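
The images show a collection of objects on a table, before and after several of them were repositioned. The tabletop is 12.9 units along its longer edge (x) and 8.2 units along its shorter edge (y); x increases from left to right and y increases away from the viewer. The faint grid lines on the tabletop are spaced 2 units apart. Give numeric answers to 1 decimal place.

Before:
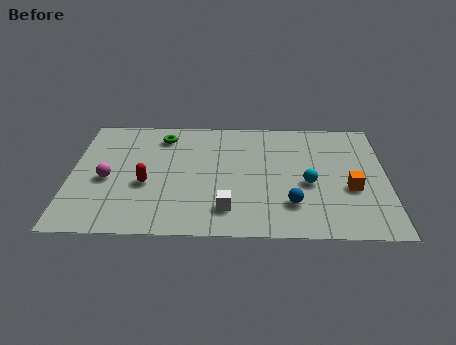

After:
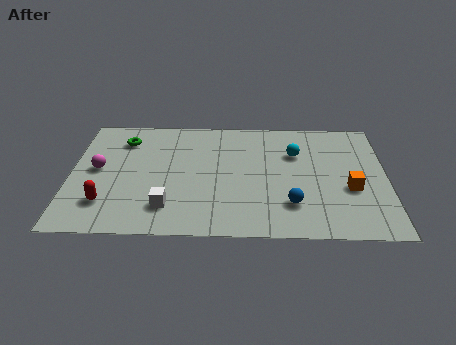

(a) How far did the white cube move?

2.4

From (6.4, 1.7) to (4.0, 1.8), the white cube covered √(2.4² + 0.1²) ≈ 2.4 units.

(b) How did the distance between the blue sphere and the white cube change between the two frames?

+2.4

They were about 2.6 units apart before and 5.0 after — 2.4 units further apart.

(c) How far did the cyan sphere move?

2.2

The cyan sphere was near (9.7, 3.5) before and (9.2, 5.6) after, so it travelled √(0.5² + 2.1²) ≈ 2.2 units.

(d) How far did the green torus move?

1.6

From (3.7, 6.7) to (2.1, 6.4), the green torus covered √(1.6² + 0.3²) ≈ 1.6 units.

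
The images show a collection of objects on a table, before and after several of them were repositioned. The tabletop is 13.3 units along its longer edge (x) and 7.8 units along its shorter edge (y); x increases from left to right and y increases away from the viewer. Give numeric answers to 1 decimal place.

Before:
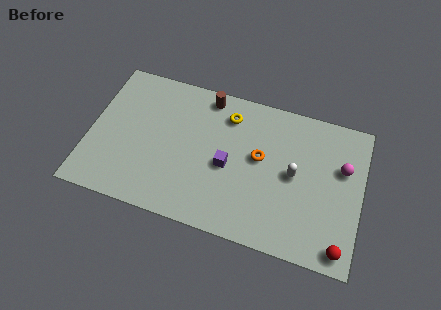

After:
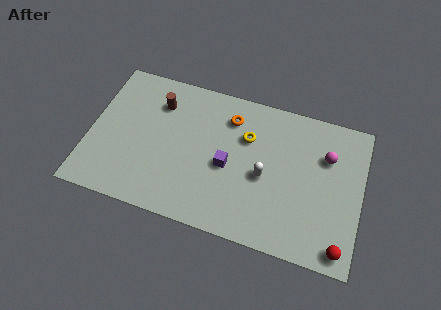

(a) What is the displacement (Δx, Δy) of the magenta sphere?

(-0.8, 0.4)

The magenta sphere started near (12.3, 5.0) and ended near (11.5, 5.4).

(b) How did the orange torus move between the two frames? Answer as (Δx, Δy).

(-1.6, 1.7)

The orange torus started near (8.3, 4.4) and ended near (6.7, 6.1).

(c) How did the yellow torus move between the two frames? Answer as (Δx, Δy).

(1.0, -0.9)

From the two frames, the yellow torus sits at roughly (6.6, 6.2) before and (7.6, 5.3) after.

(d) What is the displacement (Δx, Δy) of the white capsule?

(-1.4, -0.5)

From the two frames, the white capsule sits at roughly (10.0, 4.0) before and (8.6, 3.5) after.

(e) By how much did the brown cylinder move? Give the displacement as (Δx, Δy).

(-2.3, -1.0)

The brown cylinder started near (5.5, 6.9) and ended near (3.2, 5.9).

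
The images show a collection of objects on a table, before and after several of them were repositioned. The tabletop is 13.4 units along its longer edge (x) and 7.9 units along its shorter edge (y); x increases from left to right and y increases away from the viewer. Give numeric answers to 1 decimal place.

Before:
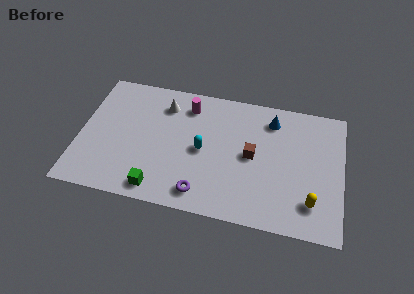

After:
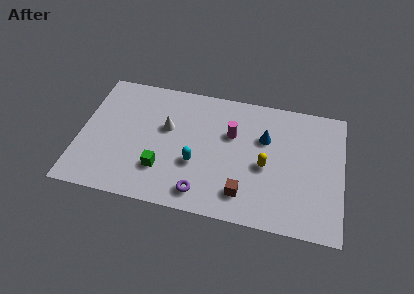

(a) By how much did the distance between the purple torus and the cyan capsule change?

-0.9

They were about 2.6 units apart before and 1.7 after — 0.9 units closer together.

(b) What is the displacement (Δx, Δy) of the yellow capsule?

(-2.4, 1.7)

From the two frames, the yellow capsule sits at roughly (11.9, 1.8) before and (9.5, 3.5) after.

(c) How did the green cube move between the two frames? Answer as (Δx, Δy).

(0.1, 1.2)

The green cube was at about (4.2, 1.0) and moved to about (4.3, 2.2).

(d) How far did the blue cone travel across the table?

1.2

From (9.7, 6.4) to (9.4, 5.2), the blue cone covered √(0.3² + 1.2²) ≈ 1.2 units.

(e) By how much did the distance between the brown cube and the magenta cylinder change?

-0.6

They were about 4.2 units apart before and 3.6 after — 0.6 units closer together.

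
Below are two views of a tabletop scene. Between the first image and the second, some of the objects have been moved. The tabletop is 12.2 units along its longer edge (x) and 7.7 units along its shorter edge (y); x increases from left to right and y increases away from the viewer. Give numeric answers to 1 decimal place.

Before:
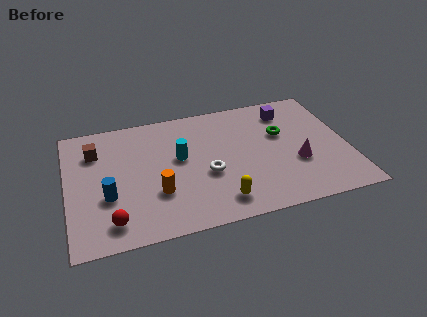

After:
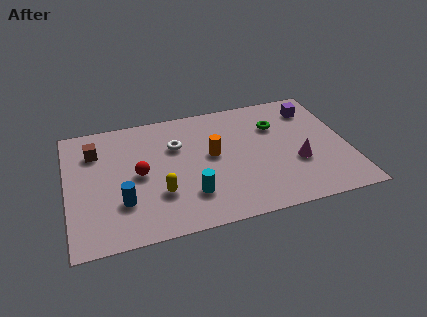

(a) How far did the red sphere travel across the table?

2.8

The red sphere was near (1.8, 1.3) before and (3.1, 3.8) after, so it travelled √(1.3² + 2.5²) ≈ 2.8 units.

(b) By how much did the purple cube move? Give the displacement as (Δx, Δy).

(1.1, -0.1)

The purple cube was at about (9.8, 6.2) and moved to about (10.9, 6.1).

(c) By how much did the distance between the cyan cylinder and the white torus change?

+1.5

The distance was about 1.7 in the first image and 3.2 in the second, so they moved 1.5 units further apart.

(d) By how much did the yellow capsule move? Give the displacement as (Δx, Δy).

(-2.5, 1.1)

The yellow capsule was at about (6.4, 1.3) and moved to about (3.9, 2.4).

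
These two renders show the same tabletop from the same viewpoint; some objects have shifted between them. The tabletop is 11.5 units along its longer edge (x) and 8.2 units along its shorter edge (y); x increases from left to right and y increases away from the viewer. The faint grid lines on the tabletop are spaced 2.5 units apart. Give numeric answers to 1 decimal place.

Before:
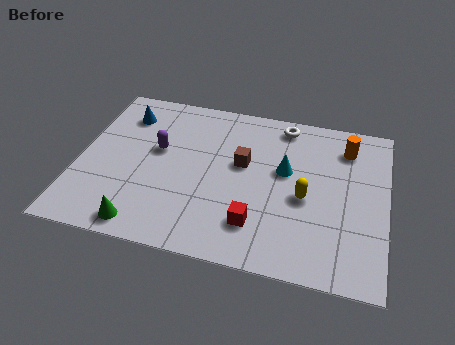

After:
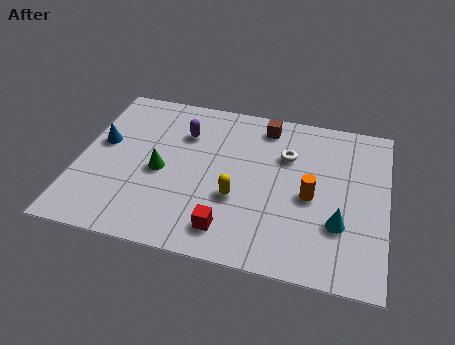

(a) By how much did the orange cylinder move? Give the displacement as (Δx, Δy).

(-1.2, -2.8)

The orange cylinder was at about (9.9, 6.5) and moved to about (8.7, 3.7).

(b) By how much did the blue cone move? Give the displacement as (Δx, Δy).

(-0.7, -1.7)

The blue cone started near (1.5, 6.4) and ended near (0.8, 4.7).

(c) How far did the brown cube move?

2.3

From (6.1, 4.8) to (6.8, 7.0), the brown cube covered √(0.7² + 2.2²) ≈ 2.3 units.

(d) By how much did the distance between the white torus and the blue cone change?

+0.9

Before: roughly 6.1 units apart; after: 7.0. That's 0.9 units further apart.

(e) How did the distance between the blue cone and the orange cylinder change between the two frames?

-0.4

The distance was about 8.4 in the first image and 8.0 in the second, so they moved 0.4 units closer together.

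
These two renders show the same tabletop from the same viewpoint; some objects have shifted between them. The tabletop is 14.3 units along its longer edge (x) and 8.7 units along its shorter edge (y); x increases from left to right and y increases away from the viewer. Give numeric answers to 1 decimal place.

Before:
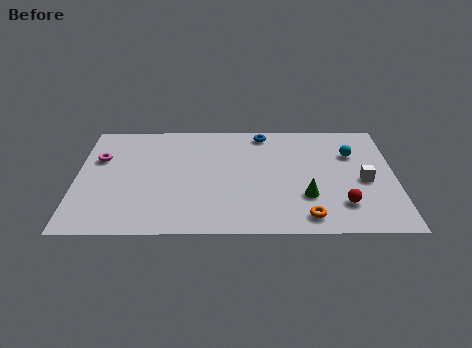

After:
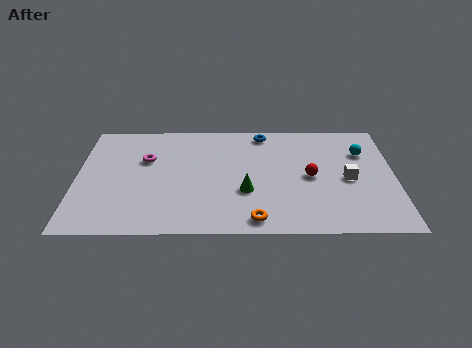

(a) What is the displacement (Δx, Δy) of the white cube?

(-0.7, 0.1)

The white cube was at about (12.9, 3.9) and moved to about (12.2, 4.0).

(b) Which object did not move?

the blue torus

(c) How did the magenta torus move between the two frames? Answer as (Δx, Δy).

(2.1, -0.1)

The magenta torus was at about (1.0, 5.7) and moved to about (3.1, 5.6).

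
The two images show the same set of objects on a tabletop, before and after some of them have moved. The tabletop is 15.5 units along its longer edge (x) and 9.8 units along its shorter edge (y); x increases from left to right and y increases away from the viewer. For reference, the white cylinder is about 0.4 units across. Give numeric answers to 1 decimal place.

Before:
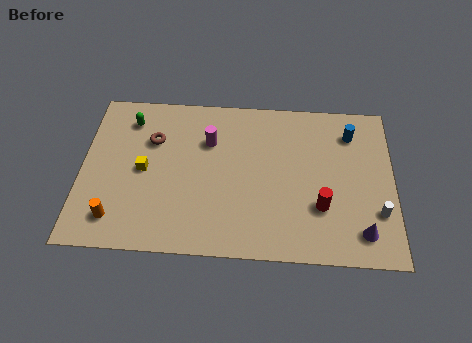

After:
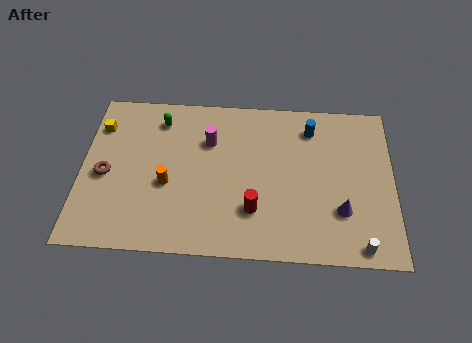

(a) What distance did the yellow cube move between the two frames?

3.5

The yellow cube was near (3.1, 4.8) before and (0.8, 7.4) after, so it travelled √(2.3² + 2.6²) ≈ 3.5 units.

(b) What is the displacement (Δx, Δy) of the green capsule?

(1.5, 0.1)

The green capsule was at about (2.3, 7.9) and moved to about (3.8, 8.0).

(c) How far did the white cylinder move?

2.2

From (14.7, 2.9) to (13.8, 0.9), the white cylinder covered √(0.9² + 2.0²) ≈ 2.2 units.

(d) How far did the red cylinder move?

3.3

The red cylinder was near (11.9, 3.1) before and (8.6, 2.7) after, so it travelled √(3.3² + 0.4²) ≈ 3.3 units.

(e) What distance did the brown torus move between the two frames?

3.3

The brown torus was near (3.5, 6.7) before and (1.2, 4.4) after, so it travelled √(2.3² + 2.3²) ≈ 3.3 units.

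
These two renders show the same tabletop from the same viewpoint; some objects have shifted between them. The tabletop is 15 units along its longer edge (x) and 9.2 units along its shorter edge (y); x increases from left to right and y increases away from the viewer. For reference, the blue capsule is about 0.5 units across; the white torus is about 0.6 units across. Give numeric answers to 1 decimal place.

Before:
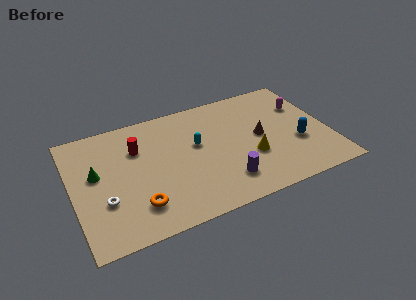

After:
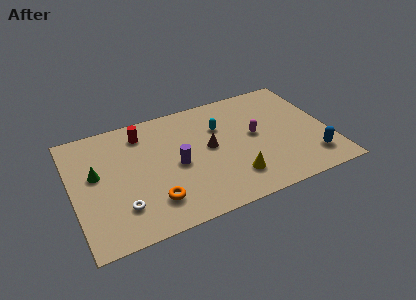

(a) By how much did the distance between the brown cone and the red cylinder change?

-2.8

The distance was about 7.3 in the first image and 4.5 in the second, so they moved 2.8 units closer together.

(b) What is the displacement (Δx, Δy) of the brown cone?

(-3.0, 0.2)

The brown cone started near (11.0, 4.7) and ended near (8.0, 4.9).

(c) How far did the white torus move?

1.2

The white torus moved from about (1.7, 3.1) to (2.6, 2.3), a distance of √(0.9² + 0.8²) ≈ 1.2.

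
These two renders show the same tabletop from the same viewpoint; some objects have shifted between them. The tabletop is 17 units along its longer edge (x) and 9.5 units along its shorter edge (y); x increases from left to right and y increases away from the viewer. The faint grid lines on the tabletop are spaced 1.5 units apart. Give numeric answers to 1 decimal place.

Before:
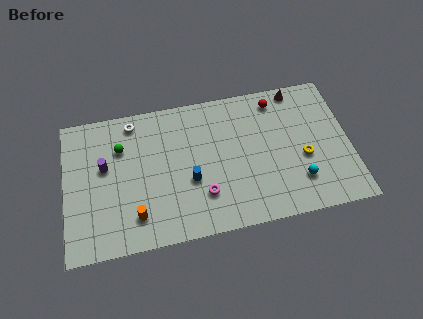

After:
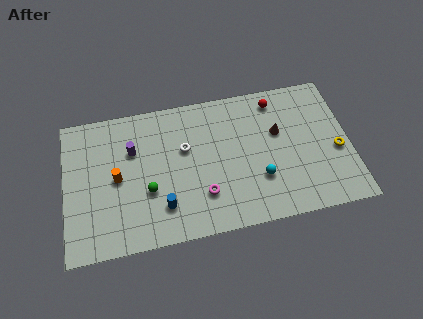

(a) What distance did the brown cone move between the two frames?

3.0

The brown cone moved from about (14.1, 8.6) to (12.8, 5.9), a distance of √(1.3² + 2.7²) ≈ 3.0.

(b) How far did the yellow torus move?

2.0

The yellow torus was near (14.2, 3.9) before and (16.2, 4.0) after, so it travelled √(2.0² + 0.1²) ≈ 2.0 units.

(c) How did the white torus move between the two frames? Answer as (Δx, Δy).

(3.0, -2.4)

The white torus started near (4.2, 8.3) and ended near (7.2, 5.9).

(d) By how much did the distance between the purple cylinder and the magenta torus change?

-0.9

Before: roughly 6.4 units apart; after: 5.5. That's 0.9 units closer together.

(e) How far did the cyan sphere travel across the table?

2.4

The cyan sphere moved from about (13.8, 2.4) to (11.5, 3.0), a distance of √(2.3² + 0.6²) ≈ 2.4.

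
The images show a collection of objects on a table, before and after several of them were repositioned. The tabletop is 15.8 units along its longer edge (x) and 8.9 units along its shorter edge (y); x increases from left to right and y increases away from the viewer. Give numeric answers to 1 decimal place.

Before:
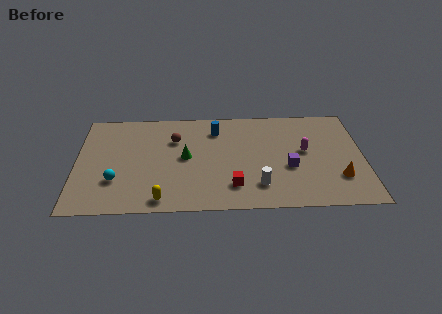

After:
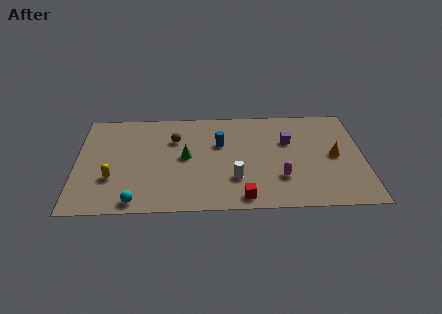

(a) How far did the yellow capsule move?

3.3

From (4.7, 1.0) to (2.0, 2.9), the yellow capsule covered √(2.7² + 1.9²) ≈ 3.3 units.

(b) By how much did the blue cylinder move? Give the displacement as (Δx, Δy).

(0.2, -1.3)

The blue cylinder was at about (7.7, 7.0) and moved to about (7.9, 5.7).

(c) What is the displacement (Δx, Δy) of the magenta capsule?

(-1.4, -2.3)

From the two frames, the magenta capsule sits at roughly (12.6, 4.9) before and (11.2, 2.6) after.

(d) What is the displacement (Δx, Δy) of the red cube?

(0.5, -1.0)

From the two frames, the red cube sits at roughly (8.6, 2.0) before and (9.1, 1.0) after.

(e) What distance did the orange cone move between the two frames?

1.9

The orange cone moved from about (14.4, 2.5) to (14.2, 4.4), a distance of √(0.2² + 1.9²) ≈ 1.9.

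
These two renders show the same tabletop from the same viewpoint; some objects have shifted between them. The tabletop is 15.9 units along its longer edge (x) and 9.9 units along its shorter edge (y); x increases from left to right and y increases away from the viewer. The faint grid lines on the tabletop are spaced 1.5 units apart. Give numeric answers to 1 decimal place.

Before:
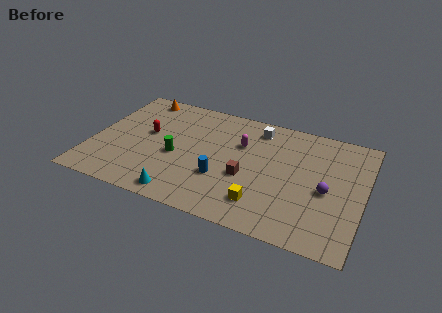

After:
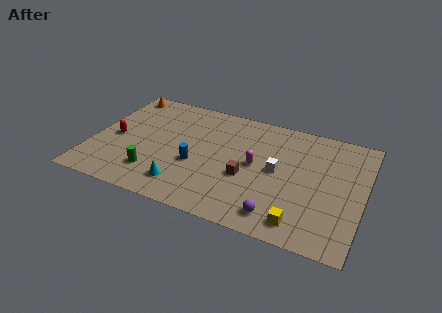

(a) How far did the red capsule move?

2.1

The red capsule was near (3.1, 5.6) before and (1.3, 4.6) after, so it travelled √(1.8² + 1.0²) ≈ 2.1 units.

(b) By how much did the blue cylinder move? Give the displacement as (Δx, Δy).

(-1.6, 0.6)

From the two frames, the blue cylinder sits at roughly (7.8, 3.3) before and (6.2, 3.9) after.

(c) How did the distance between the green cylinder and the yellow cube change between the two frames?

+3.0

The distance was about 5.7 in the first image and 8.7 in the second, so they moved 3.0 units further apart.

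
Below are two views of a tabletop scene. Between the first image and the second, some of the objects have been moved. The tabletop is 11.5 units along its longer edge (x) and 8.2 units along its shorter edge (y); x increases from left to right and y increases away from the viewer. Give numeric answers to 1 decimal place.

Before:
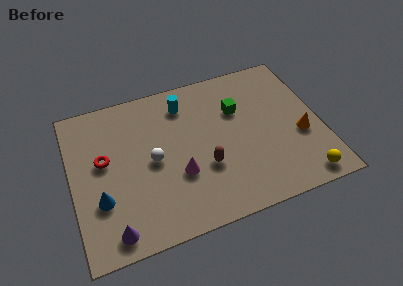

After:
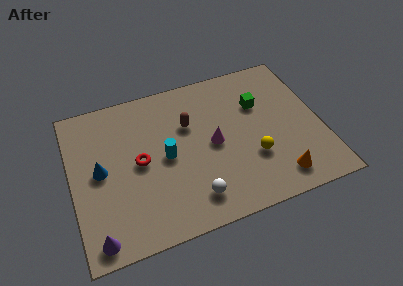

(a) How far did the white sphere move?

3.0

The white sphere moved from about (3.7, 4.0) to (5.3, 1.5), a distance of √(1.6² + 2.5²) ≈ 3.0.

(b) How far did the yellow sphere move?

2.8

From (10.3, 0.9) to (8.2, 2.7), the yellow sphere covered √(2.1² + 1.8²) ≈ 2.8 units.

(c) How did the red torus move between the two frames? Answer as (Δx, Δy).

(1.6, -0.6)

The red torus started near (1.5, 4.7) and ended near (3.1, 4.1).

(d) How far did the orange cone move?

2.3

From (10.5, 3.2) to (9.2, 1.3), the orange cone covered √(1.3² + 1.9²) ≈ 2.3 units.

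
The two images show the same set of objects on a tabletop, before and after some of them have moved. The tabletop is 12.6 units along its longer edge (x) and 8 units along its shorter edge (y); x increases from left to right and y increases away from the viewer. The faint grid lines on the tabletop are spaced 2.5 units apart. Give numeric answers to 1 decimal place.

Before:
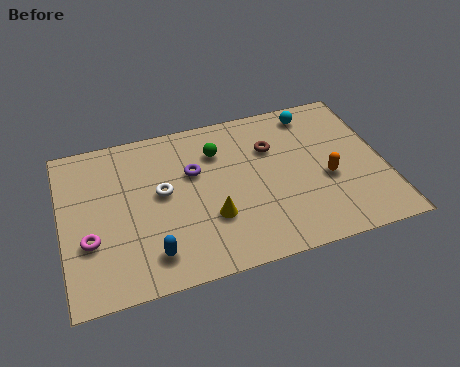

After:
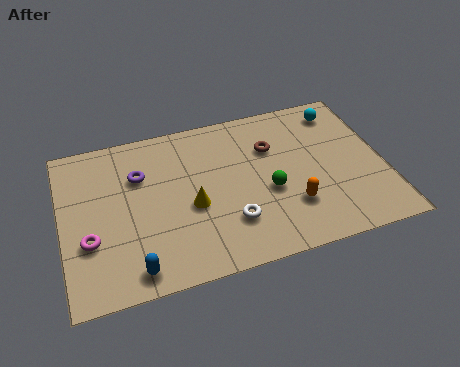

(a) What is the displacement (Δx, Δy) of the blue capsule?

(-0.7, -0.5)

The blue capsule was at about (3.3, 1.5) and moved to about (2.6, 1.0).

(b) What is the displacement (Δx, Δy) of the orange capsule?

(-1.5, -1.0)

The orange capsule started near (10.3, 3.3) and ended near (8.8, 2.3).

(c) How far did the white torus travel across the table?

3.3

From (3.9, 4.4) to (6.4, 2.2), the white torus covered √(2.5² + 2.2²) ≈ 3.3 units.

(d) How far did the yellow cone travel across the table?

1.1

The yellow cone was near (5.7, 2.6) before and (5.0, 3.4) after, so it travelled √(0.7² + 0.8²) ≈ 1.1 units.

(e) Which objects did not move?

the magenta torus and the brown torus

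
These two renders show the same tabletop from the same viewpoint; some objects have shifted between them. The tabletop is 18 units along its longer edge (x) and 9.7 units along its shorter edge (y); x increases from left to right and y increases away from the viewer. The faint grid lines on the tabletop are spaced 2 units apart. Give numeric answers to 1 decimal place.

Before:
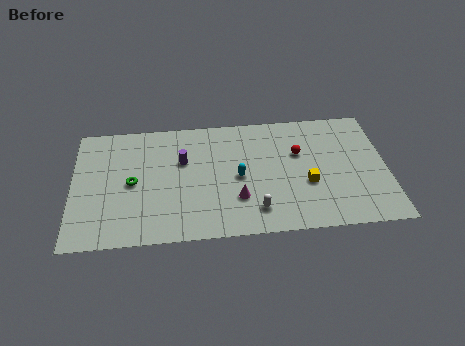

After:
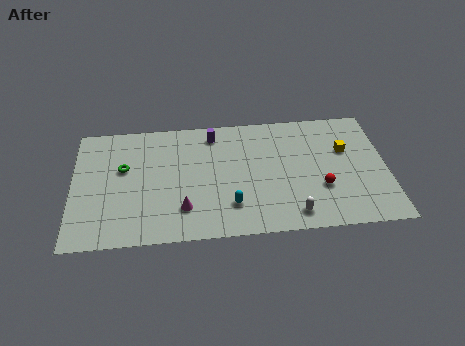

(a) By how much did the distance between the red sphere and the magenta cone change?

+3.1

Before: roughly 4.9 units apart; after: 8.0. That's 3.1 units further apart.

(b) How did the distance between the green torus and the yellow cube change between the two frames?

+2.8

The distance was about 10.0 in the first image and 12.8 in the second, so they moved 2.8 units further apart.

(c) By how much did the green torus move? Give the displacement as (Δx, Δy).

(-0.5, 1.2)

From the two frames, the green torus sits at roughly (3.4, 4.7) before and (2.9, 5.9) after.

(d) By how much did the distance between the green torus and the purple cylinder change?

+2.4

They were about 3.3 units apart before and 5.7 after — 2.4 units further apart.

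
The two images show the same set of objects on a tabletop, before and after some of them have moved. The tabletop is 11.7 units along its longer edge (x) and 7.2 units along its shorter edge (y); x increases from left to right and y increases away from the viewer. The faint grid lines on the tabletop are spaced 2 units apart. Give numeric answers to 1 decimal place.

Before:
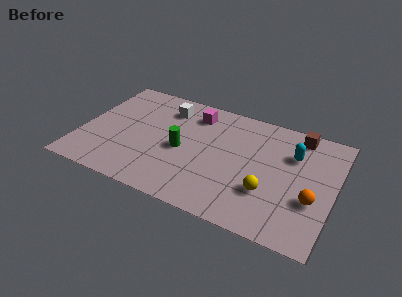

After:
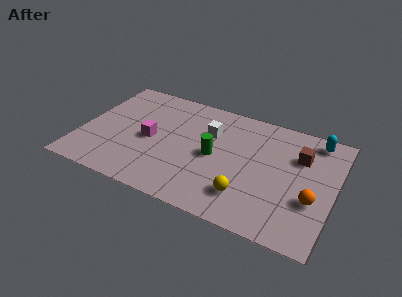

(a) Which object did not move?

the orange sphere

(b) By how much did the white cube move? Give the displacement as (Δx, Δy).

(2.1, -0.8)

The white cube started near (3.7, 5.7) and ended near (5.8, 4.9).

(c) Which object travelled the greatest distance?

the magenta cube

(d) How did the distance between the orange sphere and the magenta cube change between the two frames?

+1.0

They were about 6.6 units apart before and 7.6 after — 1.0 units further apart.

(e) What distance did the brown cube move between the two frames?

1.3

The brown cube moved from about (9.8, 6.3) to (10.0, 5.0), a distance of √(0.2² + 1.3²) ≈ 1.3.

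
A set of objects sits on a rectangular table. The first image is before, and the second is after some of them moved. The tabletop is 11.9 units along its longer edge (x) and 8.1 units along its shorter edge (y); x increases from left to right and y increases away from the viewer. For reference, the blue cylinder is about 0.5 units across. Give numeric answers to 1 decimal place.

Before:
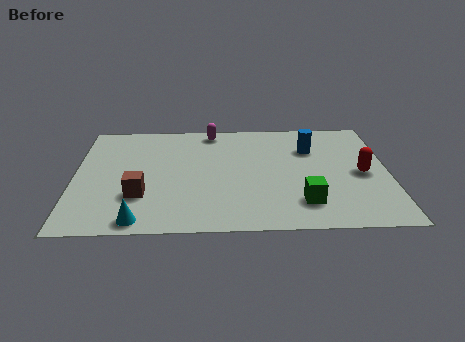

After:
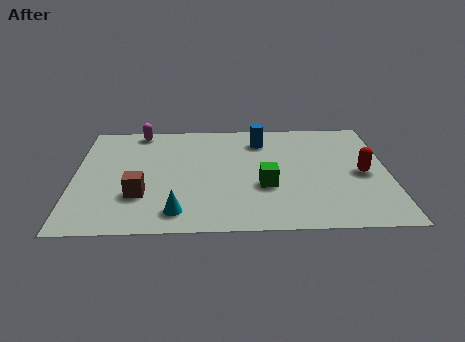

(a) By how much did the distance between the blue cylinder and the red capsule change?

+1.9

Before: roughly 2.7 units apart; after: 4.6. That's 1.9 units further apart.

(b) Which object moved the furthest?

the magenta capsule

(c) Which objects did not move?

the brown cube and the red capsule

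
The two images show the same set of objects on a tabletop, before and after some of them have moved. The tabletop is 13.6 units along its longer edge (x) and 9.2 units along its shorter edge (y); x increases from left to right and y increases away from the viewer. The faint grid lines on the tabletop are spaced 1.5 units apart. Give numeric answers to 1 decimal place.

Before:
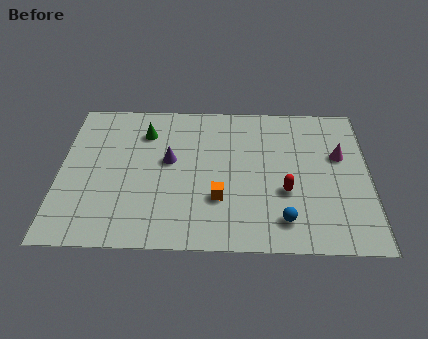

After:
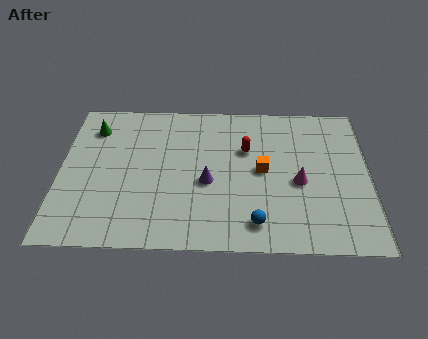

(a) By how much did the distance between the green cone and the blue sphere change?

+1.1

The distance was about 8.1 in the first image and 9.2 in the second, so they moved 1.1 units further apart.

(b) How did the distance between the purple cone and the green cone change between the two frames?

+4.0

The distance was about 2.1 in the first image and 6.1 in the second, so they moved 4.0 units further apart.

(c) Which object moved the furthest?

the red capsule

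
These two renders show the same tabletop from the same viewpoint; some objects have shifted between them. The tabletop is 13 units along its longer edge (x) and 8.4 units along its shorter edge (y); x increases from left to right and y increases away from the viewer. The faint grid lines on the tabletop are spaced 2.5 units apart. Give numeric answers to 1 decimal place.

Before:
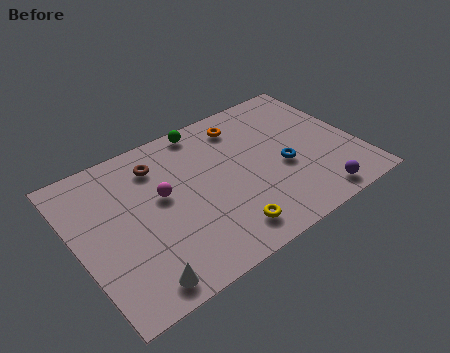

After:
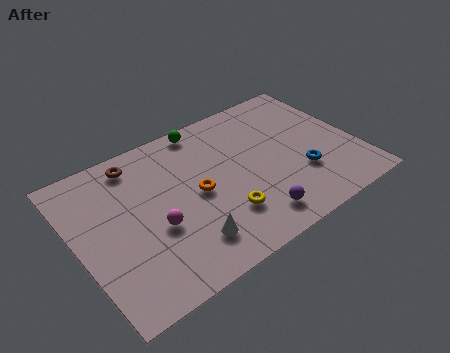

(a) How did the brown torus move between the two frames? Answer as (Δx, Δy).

(-0.9, 0.6)

From the two frames, the brown torus sits at roughly (4.1, 6.6) before and (3.2, 7.2) after.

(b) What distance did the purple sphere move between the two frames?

2.9

The purple sphere moved from about (10.5, 1.0) to (7.6, 1.4), a distance of √(2.9² + 0.4²) ≈ 2.9.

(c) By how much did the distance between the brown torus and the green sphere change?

+0.7

They were about 2.6 units apart before and 3.3 after — 0.7 units further apart.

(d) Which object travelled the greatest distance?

the orange torus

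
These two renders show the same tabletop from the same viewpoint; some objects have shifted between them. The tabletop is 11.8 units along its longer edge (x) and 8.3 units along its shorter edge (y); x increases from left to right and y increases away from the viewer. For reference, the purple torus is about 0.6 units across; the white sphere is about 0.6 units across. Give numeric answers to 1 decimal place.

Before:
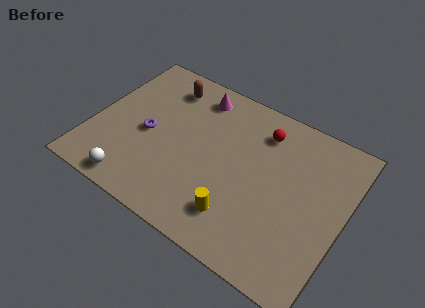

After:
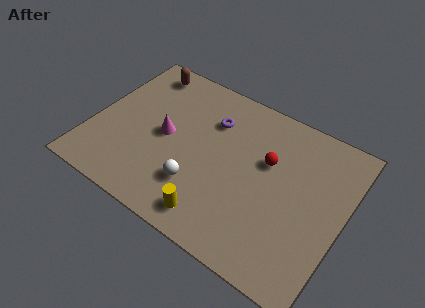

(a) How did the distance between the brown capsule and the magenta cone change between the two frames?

+2.0

Before: roughly 1.5 units apart; after: 3.5. That's 2.0 units further apart.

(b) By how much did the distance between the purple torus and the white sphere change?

+0.8

They were about 2.9 units apart before and 3.7 after — 0.8 units further apart.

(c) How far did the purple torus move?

3.5

The purple torus was near (2.6, 3.8) before and (5.3, 6.0) after, so it travelled √(2.7² + 2.2²) ≈ 3.5 units.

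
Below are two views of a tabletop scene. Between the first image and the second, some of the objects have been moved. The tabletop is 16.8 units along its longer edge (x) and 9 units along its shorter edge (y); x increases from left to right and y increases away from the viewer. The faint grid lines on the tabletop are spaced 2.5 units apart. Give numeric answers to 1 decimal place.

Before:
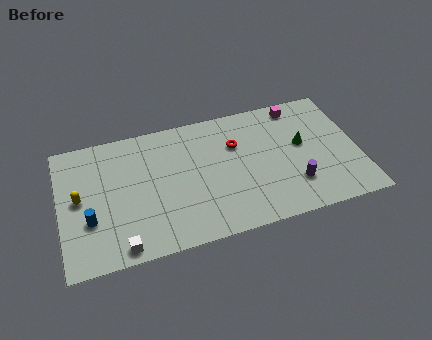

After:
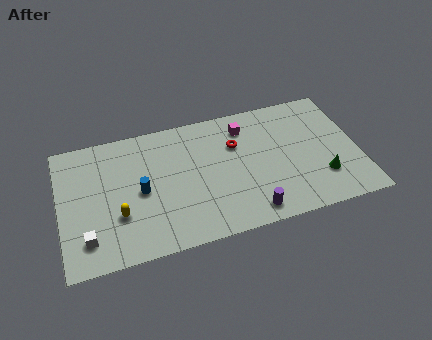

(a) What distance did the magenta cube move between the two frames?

3.2

The magenta cube was near (13.7, 7.9) before and (10.6, 7.2) after, so it travelled √(3.1² + 0.7²) ≈ 3.2 units.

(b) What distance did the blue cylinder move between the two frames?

3.1

From (1.6, 3.1) to (4.5, 4.3), the blue cylinder covered √(2.9² + 1.2²) ≈ 3.1 units.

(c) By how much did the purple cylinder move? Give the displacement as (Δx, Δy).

(-2.6, -1.2)

The purple cylinder was at about (13.0, 2.4) and moved to about (10.4, 1.2).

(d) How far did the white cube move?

2.1

The white cube was near (3.2, 0.9) before and (1.4, 1.9) after, so it travelled √(1.8² + 1.0²) ≈ 2.1 units.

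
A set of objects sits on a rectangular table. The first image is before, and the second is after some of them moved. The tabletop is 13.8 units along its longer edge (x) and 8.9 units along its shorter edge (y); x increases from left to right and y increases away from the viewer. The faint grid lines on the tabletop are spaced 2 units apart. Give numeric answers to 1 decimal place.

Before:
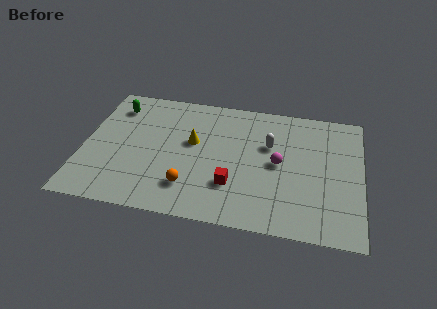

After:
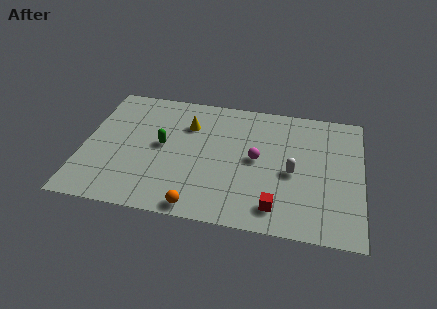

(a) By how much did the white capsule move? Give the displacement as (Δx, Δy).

(1.2, -1.7)

The white capsule started near (9.2, 5.7) and ended near (10.4, 4.0).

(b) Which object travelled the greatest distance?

the green capsule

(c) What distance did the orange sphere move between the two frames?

1.4

The orange sphere moved from about (5.4, 2.1) to (5.9, 0.8), a distance of √(0.5² + 1.3²) ≈ 1.4.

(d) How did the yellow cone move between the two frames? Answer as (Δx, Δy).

(-0.3, 1.2)

The yellow cone started near (5.4, 5.2) and ended near (5.1, 6.4).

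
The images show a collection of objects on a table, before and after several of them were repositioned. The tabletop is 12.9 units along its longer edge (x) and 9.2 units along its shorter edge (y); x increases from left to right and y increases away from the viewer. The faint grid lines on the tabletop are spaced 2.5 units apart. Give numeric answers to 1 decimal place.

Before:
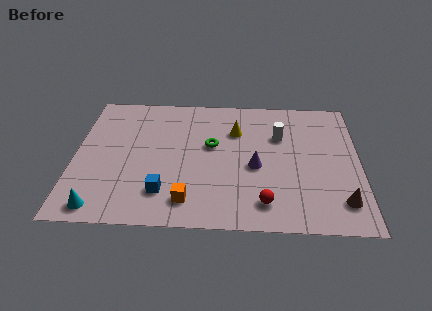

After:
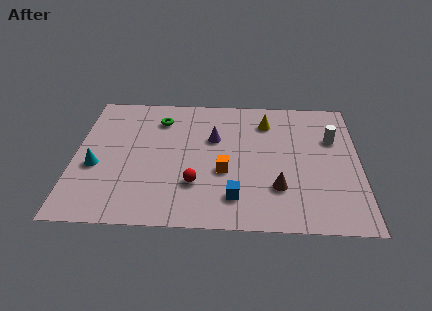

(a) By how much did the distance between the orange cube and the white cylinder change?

-0.7

They were about 6.2 units apart before and 5.5 after — 0.7 units closer together.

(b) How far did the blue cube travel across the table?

3.2

From (4.1, 2.1) to (7.3, 1.9), the blue cube covered √(3.2² + 0.2²) ≈ 3.2 units.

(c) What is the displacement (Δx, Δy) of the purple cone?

(-1.9, 1.9)

The purple cone was at about (8.2, 4.0) and moved to about (6.3, 5.9).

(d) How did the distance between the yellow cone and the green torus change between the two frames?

+3.3

Before: roughly 1.6 units apart; after: 4.9. That's 3.3 units further apart.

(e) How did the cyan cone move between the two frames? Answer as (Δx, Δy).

(-0.3, 2.7)

The cyan cone started near (1.3, 1.0) and ended near (1.0, 3.7).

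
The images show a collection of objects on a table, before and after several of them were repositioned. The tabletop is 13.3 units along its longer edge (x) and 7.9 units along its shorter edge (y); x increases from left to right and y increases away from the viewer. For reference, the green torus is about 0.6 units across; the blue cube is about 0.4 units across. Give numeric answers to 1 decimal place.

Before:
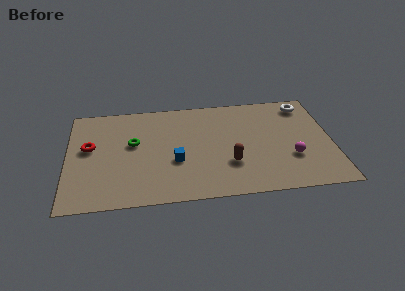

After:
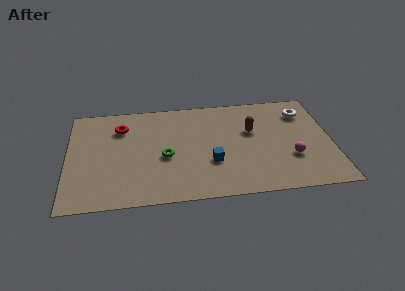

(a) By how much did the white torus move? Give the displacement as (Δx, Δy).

(-0.1, -0.6)

From the two frames, the white torus sits at roughly (12.1, 6.7) before and (12.0, 6.1) after.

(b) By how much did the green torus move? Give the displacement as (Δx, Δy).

(1.6, -1.2)

The green torus started near (3.3, 4.6) and ended near (4.9, 3.4).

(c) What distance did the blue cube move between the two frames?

1.8

From (5.4, 3.0) to (7.2, 2.7), the blue cube covered √(1.8² + 0.3²) ≈ 1.8 units.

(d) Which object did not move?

the magenta sphere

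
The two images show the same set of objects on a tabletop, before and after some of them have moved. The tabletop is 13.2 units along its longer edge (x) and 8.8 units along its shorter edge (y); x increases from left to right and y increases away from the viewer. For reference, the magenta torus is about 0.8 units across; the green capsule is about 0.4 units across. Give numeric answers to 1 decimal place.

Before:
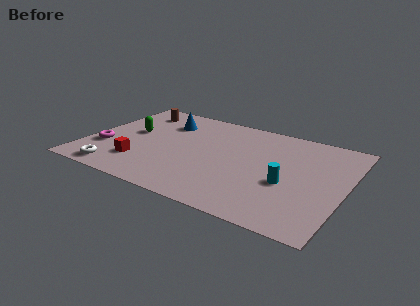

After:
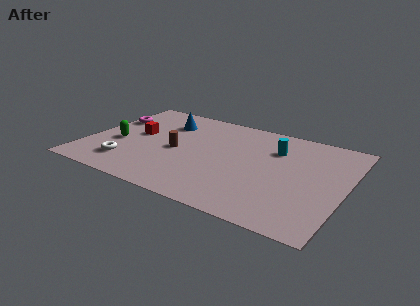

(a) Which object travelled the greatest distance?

the brown cylinder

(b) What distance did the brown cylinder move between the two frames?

4.1

From (1.9, 7.2) to (4.6, 4.1), the brown cylinder covered √(2.7² + 3.1²) ≈ 4.1 units.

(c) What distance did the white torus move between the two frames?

1.0

The white torus was near (2.0, 1.0) before and (2.4, 1.9) after, so it travelled √(0.4² + 0.9²) ≈ 1.0 units.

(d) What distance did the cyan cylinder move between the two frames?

3.0

The cyan cylinder was near (10.4, 3.5) before and (9.4, 6.3) after, so it travelled √(1.0² + 2.8²) ≈ 3.0 units.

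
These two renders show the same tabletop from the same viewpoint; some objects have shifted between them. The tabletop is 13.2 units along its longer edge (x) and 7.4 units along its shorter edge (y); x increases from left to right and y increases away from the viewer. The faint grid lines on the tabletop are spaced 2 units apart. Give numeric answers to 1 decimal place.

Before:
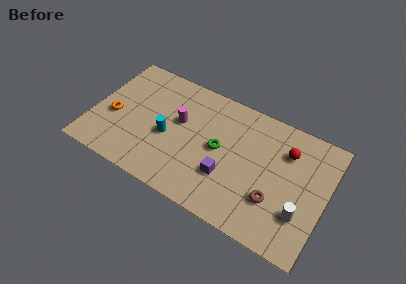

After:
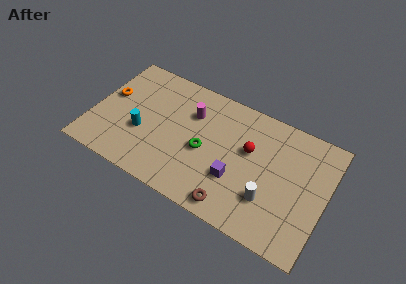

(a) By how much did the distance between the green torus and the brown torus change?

-0.5

They were about 3.6 units apart before and 3.1 after — 0.5 units closer together.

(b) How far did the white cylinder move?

1.8

From (12.0, 2.2) to (10.2, 2.2), the white cylinder covered √(1.8² + 0.0²) ≈ 1.8 units.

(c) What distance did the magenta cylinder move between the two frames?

1.0

The magenta cylinder moved from about (4.8, 4.4) to (5.4, 5.2), a distance of √(0.6² + 0.8²) ≈ 1.0.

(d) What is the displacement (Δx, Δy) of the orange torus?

(-0.4, 1.2)

The orange torus started near (1.2, 3.1) and ended near (0.8, 4.3).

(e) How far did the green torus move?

0.9

From (7.2, 3.8) to (6.4, 3.3), the green torus covered √(0.8² + 0.5²) ≈ 0.9 units.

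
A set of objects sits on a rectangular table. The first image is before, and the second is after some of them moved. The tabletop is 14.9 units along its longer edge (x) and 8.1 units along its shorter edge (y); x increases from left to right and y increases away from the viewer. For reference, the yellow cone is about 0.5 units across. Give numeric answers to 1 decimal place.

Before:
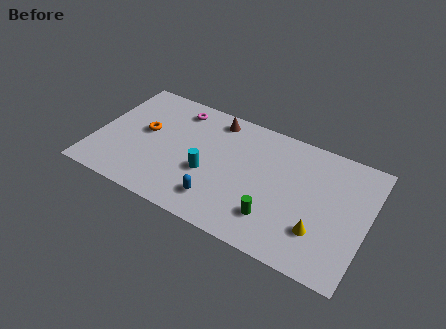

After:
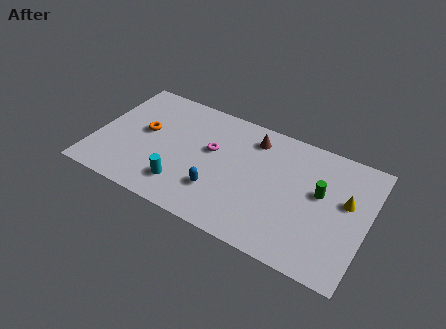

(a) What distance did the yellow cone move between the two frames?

2.8

The yellow cone was near (12.5, 2.3) before and (13.7, 4.8) after, so it travelled √(1.2² + 2.5²) ≈ 2.8 units.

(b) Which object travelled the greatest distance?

the green cylinder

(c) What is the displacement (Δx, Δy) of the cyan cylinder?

(-1.2, -1.4)

From the two frames, the cyan cylinder sits at roughly (6.3, 3.2) before and (5.1, 1.8) after.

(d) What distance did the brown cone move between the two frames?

2.2

The brown cone was near (6.2, 7.0) before and (8.4, 6.6) after, so it travelled √(2.2² + 0.4²) ≈ 2.2 units.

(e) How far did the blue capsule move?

0.6

The blue capsule moved from about (7.1, 1.7) to (7.0, 2.3), a distance of √(0.1² + 0.6²) ≈ 0.6.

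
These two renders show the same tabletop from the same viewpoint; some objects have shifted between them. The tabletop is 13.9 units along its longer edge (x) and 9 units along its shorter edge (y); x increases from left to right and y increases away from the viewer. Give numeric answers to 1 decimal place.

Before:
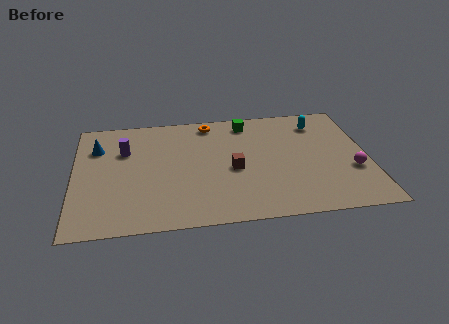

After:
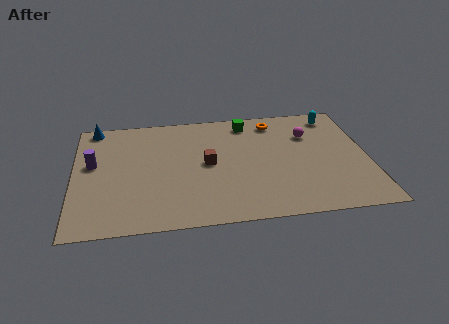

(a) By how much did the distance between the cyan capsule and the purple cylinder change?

+2.5

The distance was about 9.4 in the first image and 11.9 in the second, so they moved 2.5 units further apart.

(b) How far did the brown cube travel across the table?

1.3

From (7.5, 4.0) to (6.3, 4.6), the brown cube covered √(1.2² + 0.6²) ≈ 1.3 units.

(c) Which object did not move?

the green cube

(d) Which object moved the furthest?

the magenta sphere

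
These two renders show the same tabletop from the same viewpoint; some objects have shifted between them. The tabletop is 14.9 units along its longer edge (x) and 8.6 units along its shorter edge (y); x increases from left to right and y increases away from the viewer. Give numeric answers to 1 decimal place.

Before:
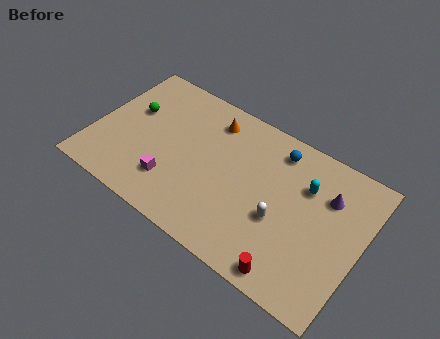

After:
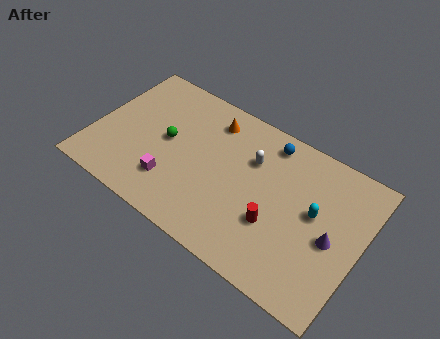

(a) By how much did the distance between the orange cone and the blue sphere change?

-0.5

The distance was about 3.7 in the first image and 3.2 in the second, so they moved 0.5 units closer together.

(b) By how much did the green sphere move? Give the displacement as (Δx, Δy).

(2.2, -0.8)

From the two frames, the green sphere sits at roughly (1.8, 5.3) before and (4.0, 4.5) after.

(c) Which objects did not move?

the orange cone and the magenta cube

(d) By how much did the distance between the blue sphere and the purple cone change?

+2.2

The distance was about 3.2 in the first image and 5.4 in the second, so they moved 2.2 units further apart.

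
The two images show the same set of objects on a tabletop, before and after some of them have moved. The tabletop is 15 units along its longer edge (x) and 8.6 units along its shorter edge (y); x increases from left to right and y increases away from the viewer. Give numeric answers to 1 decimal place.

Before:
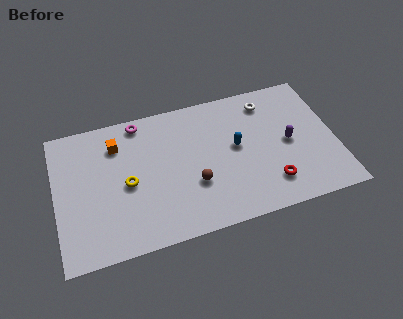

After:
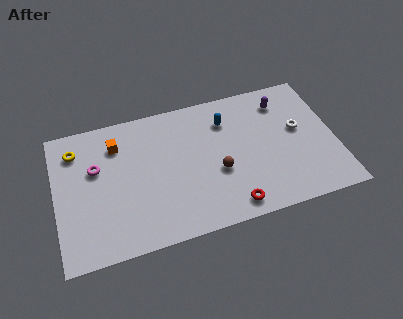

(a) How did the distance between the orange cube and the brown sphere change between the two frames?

+0.8

Before: roughly 5.3 units apart; after: 6.1. That's 0.8 units further apart.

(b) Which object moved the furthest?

the yellow torus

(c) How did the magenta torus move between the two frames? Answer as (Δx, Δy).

(-2.5, -2.3)

The magenta torus was at about (4.7, 7.7) and moved to about (2.2, 5.4).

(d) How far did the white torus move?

2.7

The white torus was near (11.6, 7.1) before and (13.1, 4.9) after, so it travelled √(1.5² + 2.2²) ≈ 2.7 units.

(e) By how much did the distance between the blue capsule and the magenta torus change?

+1.4

Before: roughly 5.8 units apart; after: 7.2. That's 1.4 units further apart.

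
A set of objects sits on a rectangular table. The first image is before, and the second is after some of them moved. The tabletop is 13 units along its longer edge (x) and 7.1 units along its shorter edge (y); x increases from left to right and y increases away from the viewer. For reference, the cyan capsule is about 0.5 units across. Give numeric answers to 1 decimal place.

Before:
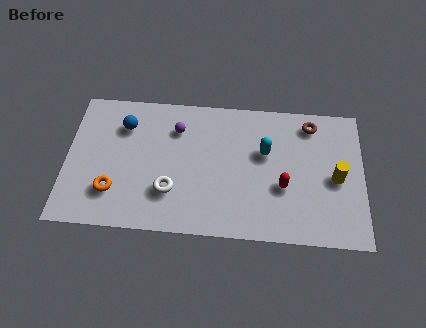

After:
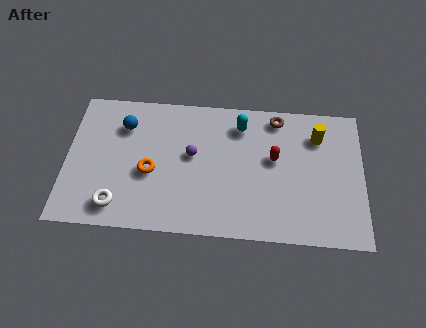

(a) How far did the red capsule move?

1.5

From (9.5, 2.7) to (9.1, 4.1), the red capsule covered √(0.4² + 1.4²) ≈ 1.5 units.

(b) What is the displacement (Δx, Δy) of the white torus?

(-2.3, -0.9)

From the two frames, the white torus sits at roughly (4.6, 2.1) before and (2.3, 1.2) after.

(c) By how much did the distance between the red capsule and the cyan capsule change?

+0.3

They were about 1.9 units apart before and 2.2 after — 0.3 units further apart.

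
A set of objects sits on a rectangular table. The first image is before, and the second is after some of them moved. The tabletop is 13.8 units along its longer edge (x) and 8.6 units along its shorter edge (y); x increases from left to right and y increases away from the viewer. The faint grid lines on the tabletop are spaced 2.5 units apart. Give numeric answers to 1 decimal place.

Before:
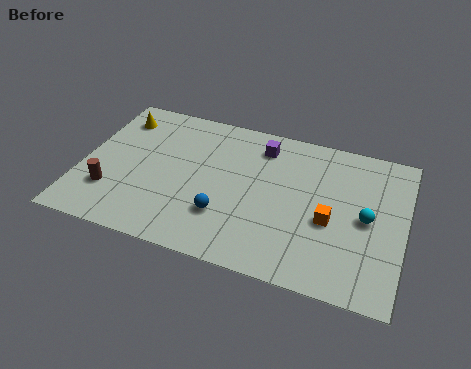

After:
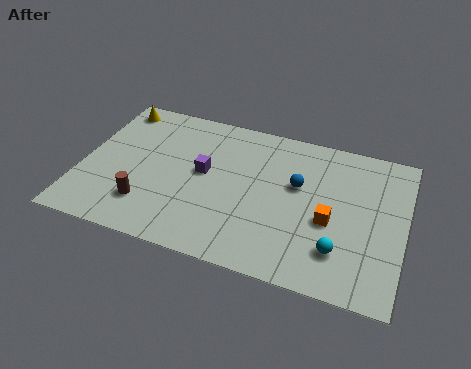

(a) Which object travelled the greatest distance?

the blue sphere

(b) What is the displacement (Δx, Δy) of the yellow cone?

(-0.2, 0.6)

From the two frames, the yellow cone sits at roughly (1.2, 6.9) before and (1.0, 7.5) after.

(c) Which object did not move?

the orange cube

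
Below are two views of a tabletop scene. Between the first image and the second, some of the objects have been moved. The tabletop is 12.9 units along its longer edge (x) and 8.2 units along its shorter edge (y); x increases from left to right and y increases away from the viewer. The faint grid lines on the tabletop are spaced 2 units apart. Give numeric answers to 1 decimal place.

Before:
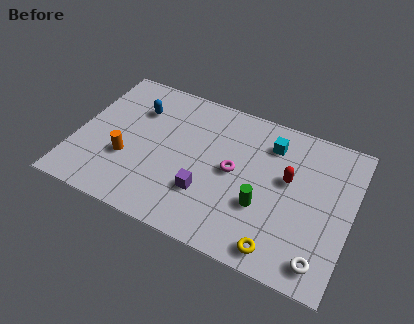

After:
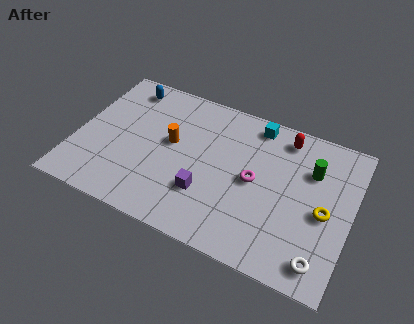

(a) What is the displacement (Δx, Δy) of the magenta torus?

(1.0, -0.1)

From the two frames, the magenta torus sits at roughly (7.4, 4.2) before and (8.4, 4.1) after.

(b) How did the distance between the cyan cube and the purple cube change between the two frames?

+0.3

The distance was about 4.7 in the first image and 5.0 in the second, so they moved 0.3 units further apart.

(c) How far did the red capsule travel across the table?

2.2

From (9.9, 4.8) to (9.5, 7.0), the red capsule covered √(0.4² + 2.2²) ≈ 2.2 units.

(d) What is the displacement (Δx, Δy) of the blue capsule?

(-0.7, 1.1)

The blue capsule started near (2.6, 5.9) and ended near (1.9, 7.0).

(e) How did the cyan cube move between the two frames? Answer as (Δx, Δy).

(-0.8, 0.8)

The cyan cube was at about (8.9, 6.4) and moved to about (8.1, 7.2).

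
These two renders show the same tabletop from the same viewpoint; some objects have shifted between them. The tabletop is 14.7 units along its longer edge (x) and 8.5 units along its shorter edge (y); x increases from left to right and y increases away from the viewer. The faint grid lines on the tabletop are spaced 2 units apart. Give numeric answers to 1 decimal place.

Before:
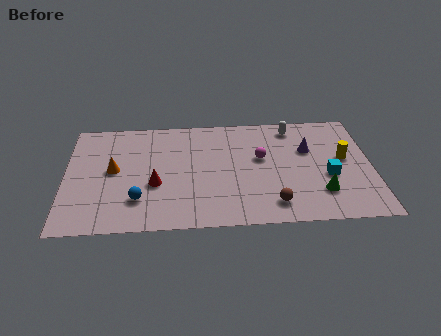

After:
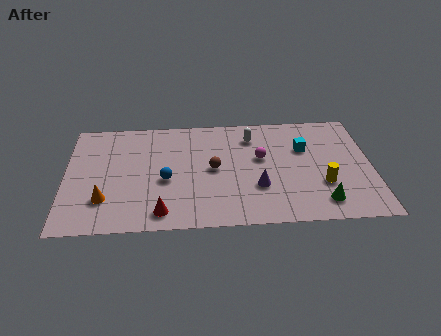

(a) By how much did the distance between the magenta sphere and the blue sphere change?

-1.7

They were about 6.5 units apart before and 4.8 after — 1.7 units closer together.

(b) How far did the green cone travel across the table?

0.7

From (12.2, 2.2) to (12.2, 1.5), the green cone covered √(0.0² + 0.7²) ≈ 0.7 units.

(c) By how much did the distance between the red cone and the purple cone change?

-2.8

The distance was about 7.7 in the first image and 4.9 in the second, so they moved 2.8 units closer together.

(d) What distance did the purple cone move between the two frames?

3.7

The purple cone moved from about (11.7, 5.5) to (9.2, 2.8), a distance of √(2.5² + 2.7²) ≈ 3.7.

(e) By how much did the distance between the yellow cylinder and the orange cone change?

-0.7

The distance was about 11.1 in the first image and 10.4 in the second, so they moved 0.7 units closer together.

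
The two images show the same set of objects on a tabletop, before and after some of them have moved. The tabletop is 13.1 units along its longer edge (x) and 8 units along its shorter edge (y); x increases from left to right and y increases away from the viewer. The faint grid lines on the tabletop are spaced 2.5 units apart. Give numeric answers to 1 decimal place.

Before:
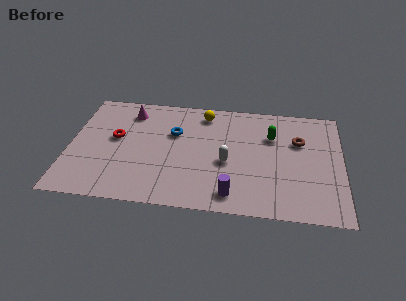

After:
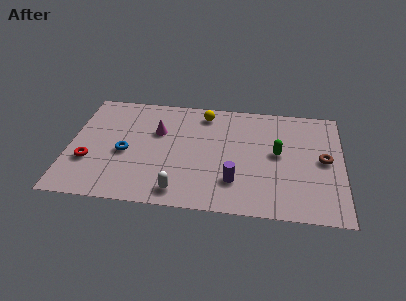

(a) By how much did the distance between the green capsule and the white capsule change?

+2.6

The distance was about 3.0 in the first image and 5.6 in the second, so they moved 2.6 units further apart.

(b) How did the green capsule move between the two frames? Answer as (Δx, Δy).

(0.3, -1.2)

The green capsule was at about (9.7, 5.5) and moved to about (10.0, 4.3).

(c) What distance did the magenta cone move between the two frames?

1.9

The magenta cone was near (2.8, 6.5) before and (4.2, 5.2) after, so it travelled √(1.4² + 1.3²) ≈ 1.9 units.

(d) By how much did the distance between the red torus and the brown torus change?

+2.5

Before: roughly 8.8 units apart; after: 11.3. That's 2.5 units further apart.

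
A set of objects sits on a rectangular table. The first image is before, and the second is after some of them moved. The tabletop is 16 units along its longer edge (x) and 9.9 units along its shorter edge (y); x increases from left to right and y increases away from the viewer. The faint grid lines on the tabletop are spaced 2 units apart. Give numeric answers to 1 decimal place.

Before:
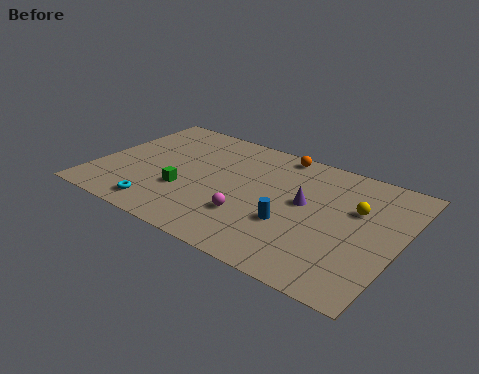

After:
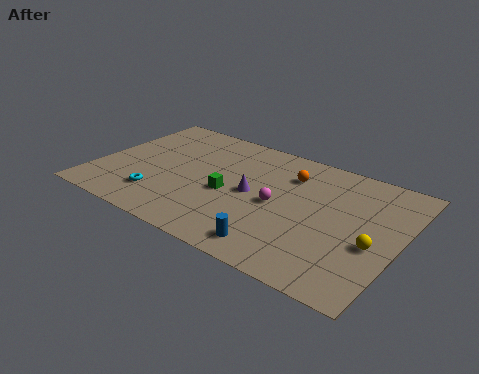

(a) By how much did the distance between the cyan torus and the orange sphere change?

-1.1

Before: roughly 9.1 units apart; after: 8.0. That's 1.1 units closer together.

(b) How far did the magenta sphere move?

2.1

The magenta sphere was near (8.5, 3.0) before and (9.7, 4.7) after, so it travelled √(1.2² + 1.7²) ≈ 2.1 units.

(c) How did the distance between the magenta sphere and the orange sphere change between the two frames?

-3.3

The distance was about 6.0 in the first image and 2.7 in the second, so they moved 3.3 units closer together.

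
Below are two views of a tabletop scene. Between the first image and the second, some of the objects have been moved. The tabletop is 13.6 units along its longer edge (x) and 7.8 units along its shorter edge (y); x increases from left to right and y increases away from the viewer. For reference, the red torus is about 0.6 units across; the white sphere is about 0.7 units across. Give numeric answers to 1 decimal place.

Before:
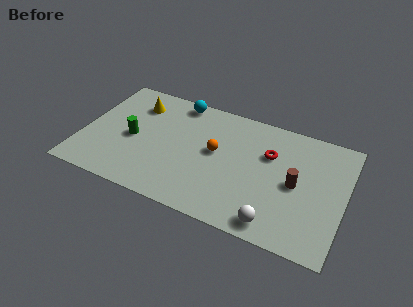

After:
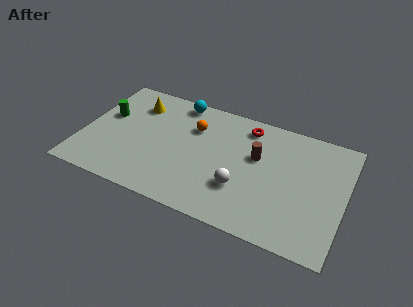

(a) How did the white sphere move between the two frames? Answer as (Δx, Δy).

(-1.9, 1.5)

The white sphere was at about (10.3, 1.0) and moved to about (8.4, 2.5).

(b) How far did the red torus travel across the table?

1.9

From (9.6, 5.2) to (8.3, 6.6), the red torus covered √(1.3² + 1.4²) ≈ 1.9 units.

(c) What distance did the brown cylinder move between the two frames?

2.3

The brown cylinder moved from about (11.1, 3.8) to (9.0, 4.8), a distance of √(2.1² + 1.0²) ≈ 2.3.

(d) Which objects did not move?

the cyan sphere and the yellow cone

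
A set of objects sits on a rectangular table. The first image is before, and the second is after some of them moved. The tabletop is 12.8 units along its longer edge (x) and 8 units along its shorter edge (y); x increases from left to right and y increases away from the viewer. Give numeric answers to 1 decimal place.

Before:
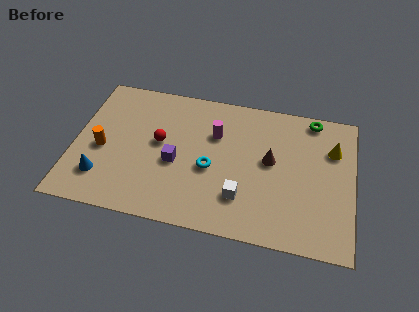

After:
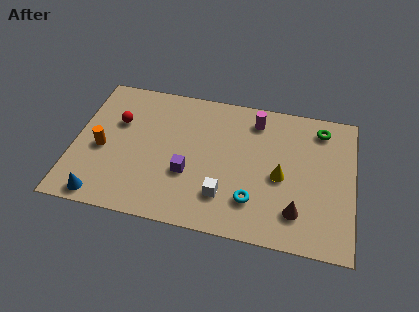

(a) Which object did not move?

the orange cylinder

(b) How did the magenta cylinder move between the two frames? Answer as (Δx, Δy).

(1.8, 1.2)

The magenta cylinder started near (6.4, 5.4) and ended near (8.2, 6.6).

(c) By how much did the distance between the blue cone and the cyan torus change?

+1.8

They were about 5.1 units apart before and 6.9 after — 1.8 units further apart.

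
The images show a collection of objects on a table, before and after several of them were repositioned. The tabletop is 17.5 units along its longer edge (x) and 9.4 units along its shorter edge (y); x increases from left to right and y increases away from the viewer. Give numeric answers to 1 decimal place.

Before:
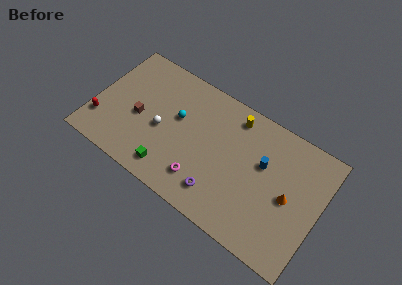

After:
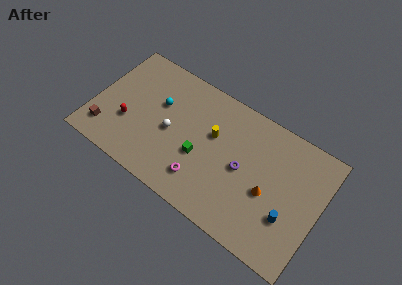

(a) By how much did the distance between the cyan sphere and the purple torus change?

+1.5

They were about 5.4 units apart before and 6.9 after — 1.5 units further apart.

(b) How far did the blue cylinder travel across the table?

3.6

The blue cylinder moved from about (13.0, 5.8) to (15.4, 3.1), a distance of √(2.4² + 2.7²) ≈ 3.6.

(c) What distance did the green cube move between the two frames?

3.0

The green cube moved from about (6.4, 1.5) to (8.4, 3.7), a distance of √(2.0² + 2.2²) ≈ 3.0.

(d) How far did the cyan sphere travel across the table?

1.5

The cyan sphere was near (6.3, 5.6) before and (4.8, 5.9) after, so it travelled √(1.5² + 0.3²) ≈ 1.5 units.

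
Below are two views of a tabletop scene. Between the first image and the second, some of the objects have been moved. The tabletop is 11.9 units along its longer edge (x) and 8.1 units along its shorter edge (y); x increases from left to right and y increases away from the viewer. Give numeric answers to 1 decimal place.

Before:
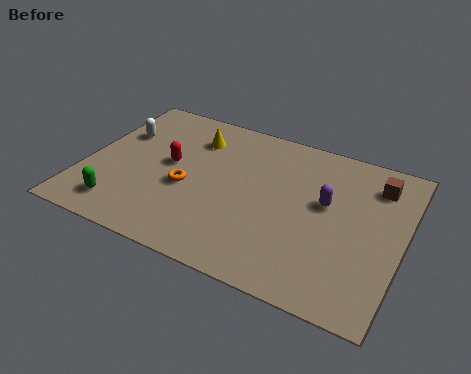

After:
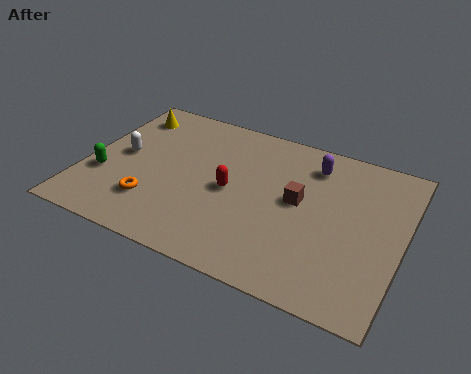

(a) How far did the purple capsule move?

1.9

The purple capsule was near (9.0, 4.7) before and (8.3, 6.5) after, so it travelled √(0.7² + 1.8²) ≈ 1.9 units.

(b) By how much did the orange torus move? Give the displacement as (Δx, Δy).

(-1.1, -1.3)

The orange torus was at about (3.9, 3.4) and moved to about (2.8, 2.1).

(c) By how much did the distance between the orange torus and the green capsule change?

-0.9

Before: roughly 3.0 units apart; after: 2.1. That's 0.9 units closer together.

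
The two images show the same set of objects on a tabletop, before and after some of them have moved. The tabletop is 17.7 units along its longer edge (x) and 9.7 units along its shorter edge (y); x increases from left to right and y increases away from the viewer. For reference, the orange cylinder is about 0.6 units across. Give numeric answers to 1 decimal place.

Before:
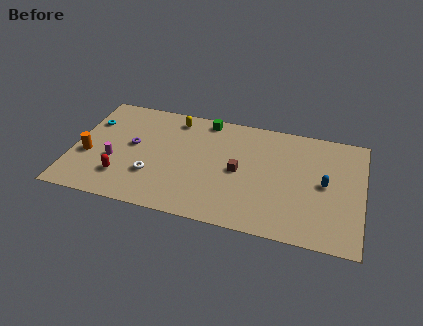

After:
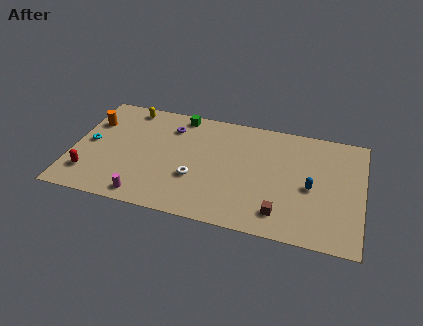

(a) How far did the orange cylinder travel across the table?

3.0

The orange cylinder moved from about (1.0, 3.8) to (1.0, 6.8), a distance of √(0.0² + 3.0²) ≈ 3.0.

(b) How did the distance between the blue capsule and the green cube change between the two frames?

+0.9

The distance was about 8.4 in the first image and 9.3 in the second, so they moved 0.9 units further apart.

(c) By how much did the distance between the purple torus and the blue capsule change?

-2.5

The distance was about 11.8 in the first image and 9.3 in the second, so they moved 2.5 units closer together.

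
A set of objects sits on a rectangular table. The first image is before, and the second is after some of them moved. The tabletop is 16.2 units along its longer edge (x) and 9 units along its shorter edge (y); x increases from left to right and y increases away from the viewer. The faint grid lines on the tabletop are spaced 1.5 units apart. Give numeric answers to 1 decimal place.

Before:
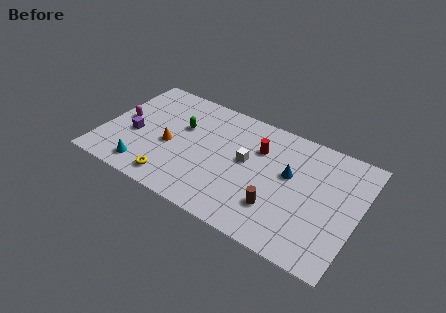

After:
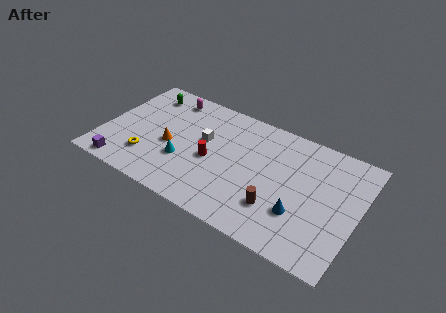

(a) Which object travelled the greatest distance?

the magenta capsule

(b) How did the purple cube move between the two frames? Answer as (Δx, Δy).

(-0.3, -2.8)

The purple cube was at about (2.0, 3.7) and moved to about (1.7, 0.9).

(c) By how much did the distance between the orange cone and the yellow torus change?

-0.7

The distance was about 2.7 in the first image and 2.0 in the second, so they moved 0.7 units closer together.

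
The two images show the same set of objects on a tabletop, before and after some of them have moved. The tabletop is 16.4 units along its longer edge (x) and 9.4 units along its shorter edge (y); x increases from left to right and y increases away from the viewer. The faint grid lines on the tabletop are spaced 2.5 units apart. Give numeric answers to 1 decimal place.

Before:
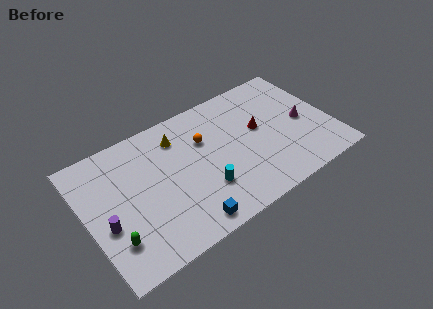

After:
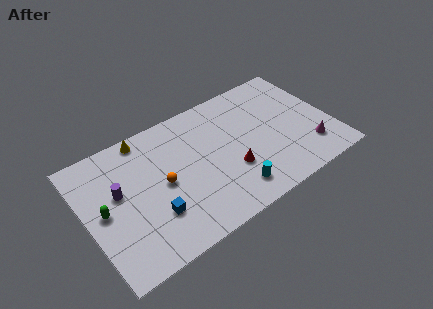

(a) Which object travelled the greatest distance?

the orange sphere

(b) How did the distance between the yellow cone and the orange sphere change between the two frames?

+2.0

Before: roughly 1.9 units apart; after: 3.9. That's 2.0 units further apart.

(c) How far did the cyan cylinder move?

2.0

The cyan cylinder moved from about (7.5, 2.8) to (9.2, 1.7), a distance of √(1.7² + 1.1²) ≈ 2.0.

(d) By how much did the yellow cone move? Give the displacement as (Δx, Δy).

(-2.1, 1.1)

The yellow cone started near (6.5, 7.4) and ended near (4.4, 8.5).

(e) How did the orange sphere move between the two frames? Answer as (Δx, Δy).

(-3.1, -1.7)

The orange sphere was at about (8.1, 6.3) and moved to about (5.0, 4.6).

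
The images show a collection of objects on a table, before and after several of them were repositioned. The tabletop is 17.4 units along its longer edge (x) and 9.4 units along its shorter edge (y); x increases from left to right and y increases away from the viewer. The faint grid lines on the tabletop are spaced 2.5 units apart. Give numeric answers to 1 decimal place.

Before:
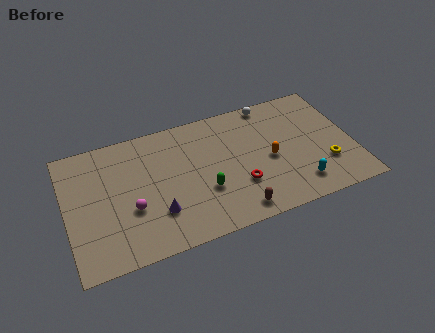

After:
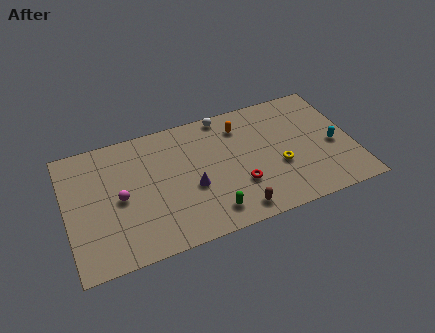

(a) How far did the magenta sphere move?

1.2

From (3.8, 3.5) to (3.2, 4.5), the magenta sphere covered √(0.6² + 1.0²) ≈ 1.2 units.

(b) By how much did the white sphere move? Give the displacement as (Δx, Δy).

(-2.9, 0.0)

From the two frames, the white sphere sits at roughly (12.8, 8.6) before and (9.9, 8.6) after.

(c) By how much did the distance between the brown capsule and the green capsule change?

-1.1

They were about 2.7 units apart before and 1.6 after — 1.1 units closer together.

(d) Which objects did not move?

the brown capsule and the red torus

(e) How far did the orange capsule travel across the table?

3.4

From (12.3, 4.3) to (10.8, 7.4), the orange capsule covered √(1.5² + 3.1²) ≈ 3.4 units.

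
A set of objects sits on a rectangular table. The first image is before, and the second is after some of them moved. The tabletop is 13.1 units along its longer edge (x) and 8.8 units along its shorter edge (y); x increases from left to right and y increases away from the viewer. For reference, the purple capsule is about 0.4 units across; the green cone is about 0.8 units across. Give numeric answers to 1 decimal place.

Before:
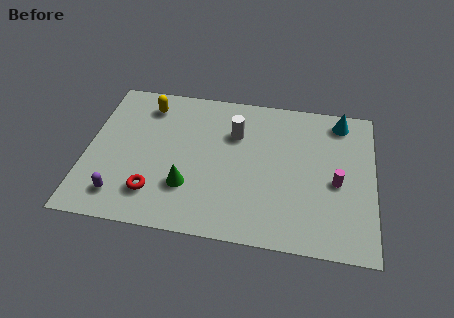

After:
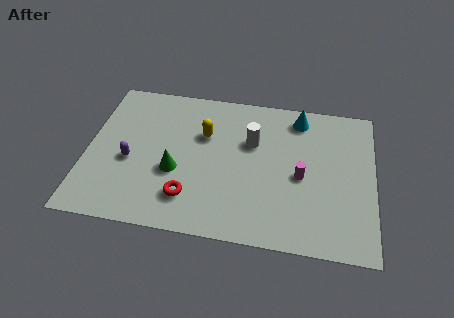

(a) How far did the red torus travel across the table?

1.6

From (3.2, 2.0) to (4.8, 2.0), the red torus covered √(1.6² + 0.0²) ≈ 1.6 units.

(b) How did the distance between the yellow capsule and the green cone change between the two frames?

-2.4

They were about 5.1 units apart before and 2.7 after — 2.4 units closer together.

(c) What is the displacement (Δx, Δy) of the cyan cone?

(-1.9, -0.1)

The cyan cone started near (11.5, 7.6) and ended near (9.6, 7.5).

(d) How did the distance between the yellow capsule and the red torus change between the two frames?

-1.4

The distance was about 5.2 in the first image and 3.8 in the second, so they moved 1.4 units closer together.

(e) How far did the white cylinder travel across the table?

0.9

The white cylinder was near (6.7, 6.1) before and (7.5, 5.7) after, so it travelled √(0.8² + 0.4²) ≈ 0.9 units.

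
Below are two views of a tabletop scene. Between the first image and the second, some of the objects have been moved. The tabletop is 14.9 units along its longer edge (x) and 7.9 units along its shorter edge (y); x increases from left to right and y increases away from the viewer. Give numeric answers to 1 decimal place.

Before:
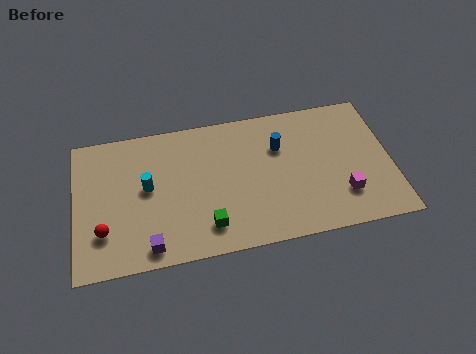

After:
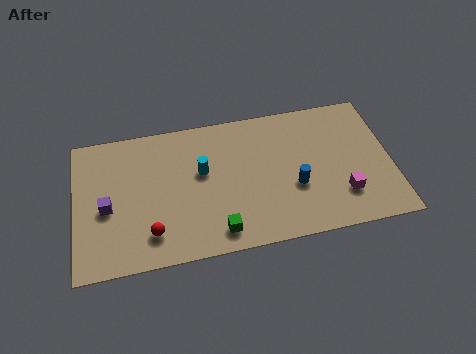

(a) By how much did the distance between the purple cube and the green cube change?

+2.8

Before: roughly 2.8 units apart; after: 5.6. That's 2.8 units further apart.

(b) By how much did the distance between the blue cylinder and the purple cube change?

+1.1

They were about 7.7 units apart before and 8.8 after — 1.1 units further apart.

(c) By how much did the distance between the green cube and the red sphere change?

-1.7

Before: roughly 4.8 units apart; after: 3.1. That's 1.7 units closer together.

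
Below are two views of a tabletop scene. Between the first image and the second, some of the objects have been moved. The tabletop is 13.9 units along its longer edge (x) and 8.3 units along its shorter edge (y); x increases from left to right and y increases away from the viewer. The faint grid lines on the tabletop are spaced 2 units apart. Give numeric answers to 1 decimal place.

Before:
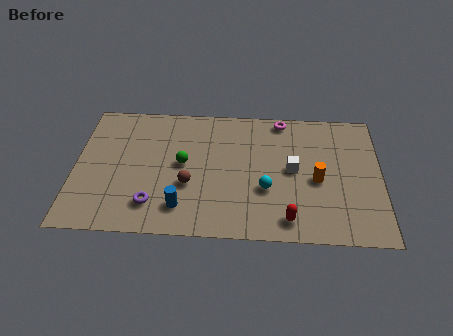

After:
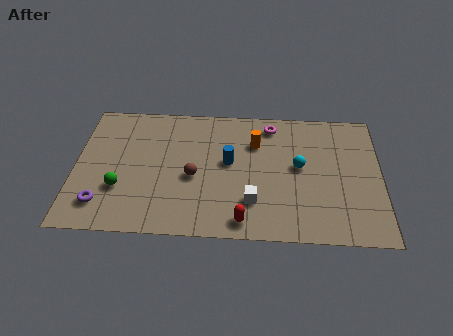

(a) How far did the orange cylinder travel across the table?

3.6

The orange cylinder was near (11.0, 3.7) before and (8.2, 5.9) after, so it travelled √(2.8² + 2.2²) ≈ 3.6 units.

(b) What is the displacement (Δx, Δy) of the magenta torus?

(-0.5, -0.4)

The magenta torus was at about (9.4, 7.5) and moved to about (8.9, 7.1).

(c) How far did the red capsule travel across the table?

2.0

The red capsule was near (9.7, 1.2) before and (7.7, 1.0) after, so it travelled √(2.0² + 0.2²) ≈ 2.0 units.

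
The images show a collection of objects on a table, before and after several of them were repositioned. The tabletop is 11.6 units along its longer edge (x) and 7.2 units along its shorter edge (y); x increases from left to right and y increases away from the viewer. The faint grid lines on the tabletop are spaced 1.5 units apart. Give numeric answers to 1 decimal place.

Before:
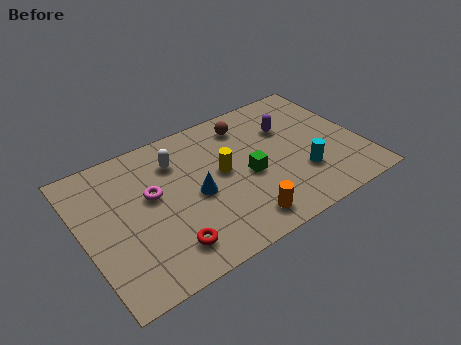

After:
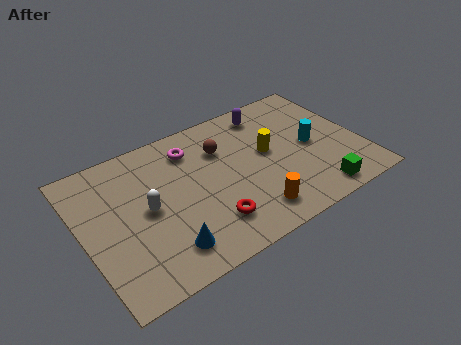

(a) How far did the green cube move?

3.4

From (6.8, 3.2) to (9.3, 0.9), the green cube covered √(2.5² + 2.3²) ≈ 3.4 units.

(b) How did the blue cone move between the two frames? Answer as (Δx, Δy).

(-1.6, -1.9)

From the two frames, the blue cone sits at roughly (4.6, 3.3) before and (3.0, 1.4) after.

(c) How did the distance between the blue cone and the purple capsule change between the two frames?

+2.5

The distance was about 4.5 in the first image and 7.0 in the second, so they moved 2.5 units further apart.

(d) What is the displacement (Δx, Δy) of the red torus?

(1.8, 0.3)

The red torus started near (3.1, 1.4) and ended near (4.9, 1.7).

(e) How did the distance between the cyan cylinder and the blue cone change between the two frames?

+2.5

The distance was about 4.4 in the first image and 6.9 in the second, so they moved 2.5 units further apart.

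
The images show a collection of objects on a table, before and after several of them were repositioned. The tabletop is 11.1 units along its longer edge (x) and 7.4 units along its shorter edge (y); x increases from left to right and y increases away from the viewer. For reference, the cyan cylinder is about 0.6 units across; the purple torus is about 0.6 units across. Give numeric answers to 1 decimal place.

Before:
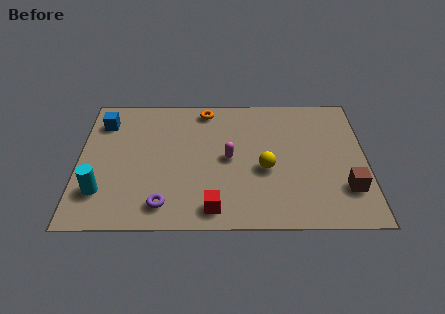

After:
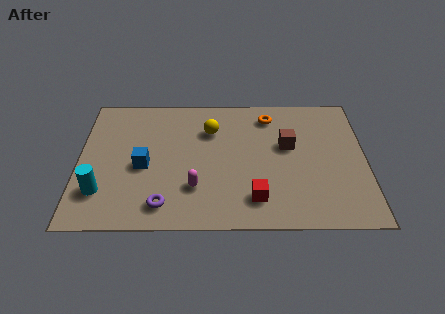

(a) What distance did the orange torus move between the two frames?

2.5

The orange torus was near (4.9, 6.5) before and (7.4, 6.1) after, so it travelled √(2.5² + 0.4²) ≈ 2.5 units.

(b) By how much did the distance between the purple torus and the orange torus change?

+0.9

Before: roughly 5.5 units apart; after: 6.4. That's 0.9 units further apart.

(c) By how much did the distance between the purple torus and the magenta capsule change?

-2.0

They were about 3.5 units apart before and 1.5 after — 2.0 units closer together.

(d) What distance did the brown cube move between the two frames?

3.3

The brown cube was near (10.3, 2.0) before and (8.1, 4.4) after, so it travelled √(2.2² + 2.4²) ≈ 3.3 units.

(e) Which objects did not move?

the purple torus and the cyan cylinder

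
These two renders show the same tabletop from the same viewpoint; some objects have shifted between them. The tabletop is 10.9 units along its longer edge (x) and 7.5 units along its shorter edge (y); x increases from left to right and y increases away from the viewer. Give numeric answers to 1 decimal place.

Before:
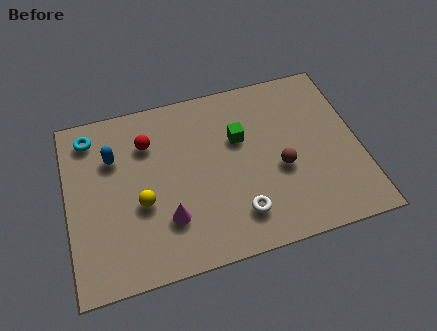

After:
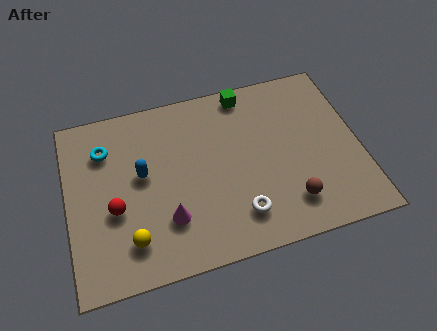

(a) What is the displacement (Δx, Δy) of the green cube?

(0.4, 1.9)

The green cube started near (6.5, 4.8) and ended near (6.9, 6.7).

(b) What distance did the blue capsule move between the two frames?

1.4

The blue capsule was near (1.8, 5.2) before and (2.8, 4.2) after, so it travelled √(1.0² + 1.0²) ≈ 1.4 units.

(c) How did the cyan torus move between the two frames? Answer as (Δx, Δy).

(0.5, -0.7)

The cyan torus started near (1.0, 6.3) and ended near (1.5, 5.6).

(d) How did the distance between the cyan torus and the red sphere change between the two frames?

+0.4

The distance was about 2.2 in the first image and 2.6 in the second, so they moved 0.4 units further apart.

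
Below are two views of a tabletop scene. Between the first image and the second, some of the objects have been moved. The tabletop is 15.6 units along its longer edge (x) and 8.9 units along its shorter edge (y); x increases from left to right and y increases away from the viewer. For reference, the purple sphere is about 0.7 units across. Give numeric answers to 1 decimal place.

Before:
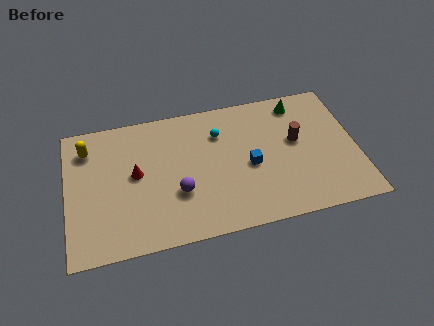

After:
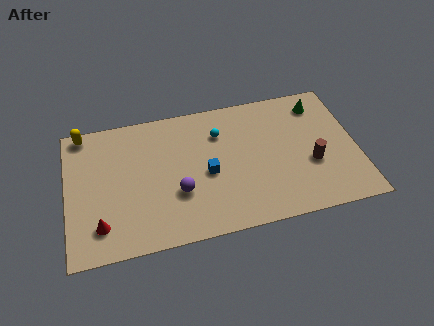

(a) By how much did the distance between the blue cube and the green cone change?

+2.5

They were about 4.6 units apart before and 7.1 after — 2.5 units further apart.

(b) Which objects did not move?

the purple sphere and the cyan sphere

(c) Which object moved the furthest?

the red cone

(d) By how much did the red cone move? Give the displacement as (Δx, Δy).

(-2.0, -2.9)

The red cone started near (3.7, 4.8) and ended near (1.7, 1.9).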